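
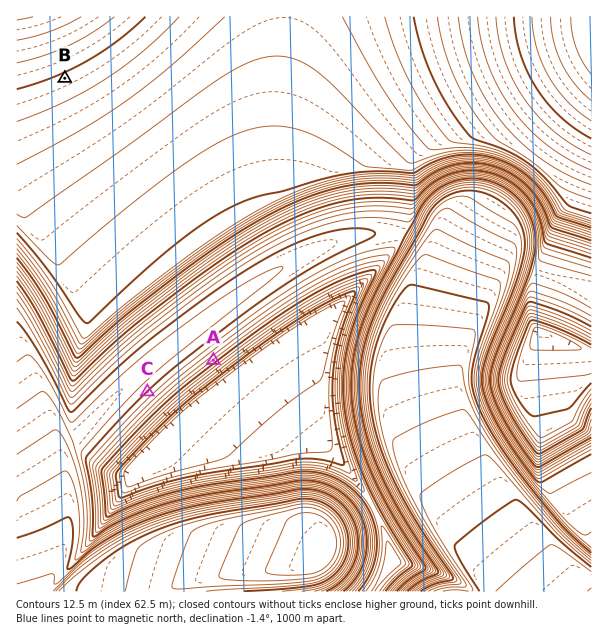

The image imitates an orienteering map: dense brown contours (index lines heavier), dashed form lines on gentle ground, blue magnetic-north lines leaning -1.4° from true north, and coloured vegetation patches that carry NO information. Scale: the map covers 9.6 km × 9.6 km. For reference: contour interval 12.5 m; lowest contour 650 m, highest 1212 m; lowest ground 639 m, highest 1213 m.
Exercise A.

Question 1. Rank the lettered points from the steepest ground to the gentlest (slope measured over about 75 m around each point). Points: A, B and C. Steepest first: A C B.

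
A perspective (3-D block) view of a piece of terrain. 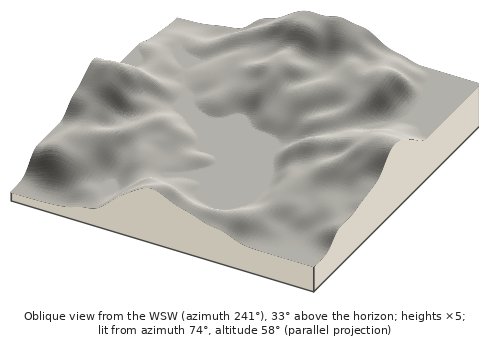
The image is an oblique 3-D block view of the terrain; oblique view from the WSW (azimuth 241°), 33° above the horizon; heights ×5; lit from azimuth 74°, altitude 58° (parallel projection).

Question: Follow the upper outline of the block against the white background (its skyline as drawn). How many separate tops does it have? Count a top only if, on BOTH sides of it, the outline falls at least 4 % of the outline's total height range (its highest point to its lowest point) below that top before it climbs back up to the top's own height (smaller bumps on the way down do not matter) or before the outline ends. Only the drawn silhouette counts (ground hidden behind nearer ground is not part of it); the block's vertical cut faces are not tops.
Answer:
2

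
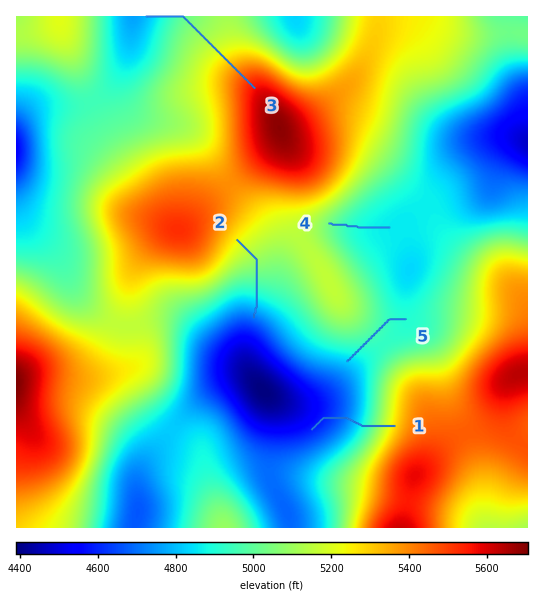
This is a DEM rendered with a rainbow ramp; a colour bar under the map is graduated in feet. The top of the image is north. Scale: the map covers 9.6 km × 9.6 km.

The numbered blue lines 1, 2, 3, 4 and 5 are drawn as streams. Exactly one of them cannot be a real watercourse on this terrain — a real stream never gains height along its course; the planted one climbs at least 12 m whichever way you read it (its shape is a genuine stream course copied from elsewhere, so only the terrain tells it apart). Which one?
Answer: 5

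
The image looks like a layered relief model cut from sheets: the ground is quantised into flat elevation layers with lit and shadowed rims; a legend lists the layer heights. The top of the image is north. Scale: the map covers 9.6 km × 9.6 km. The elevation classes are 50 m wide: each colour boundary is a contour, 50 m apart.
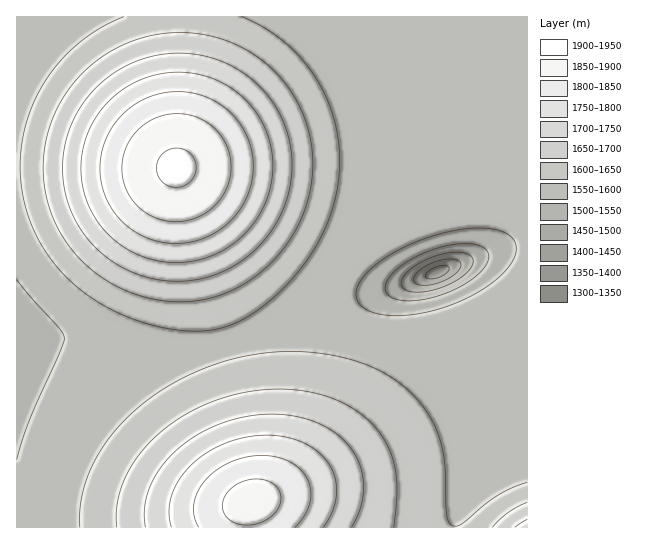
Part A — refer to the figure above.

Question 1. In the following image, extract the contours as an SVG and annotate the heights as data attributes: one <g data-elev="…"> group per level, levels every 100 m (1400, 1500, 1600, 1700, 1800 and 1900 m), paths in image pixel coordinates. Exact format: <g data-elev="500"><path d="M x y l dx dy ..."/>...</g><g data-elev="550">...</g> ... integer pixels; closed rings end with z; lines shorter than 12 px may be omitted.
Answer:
<g data-elev="1400"><path d="M419 285l-5-3 0-5 4-6 9-6 11-4 11-2 8 1 4 3 0 4-3 4-11 8-14 5z"/></g><g data-elev="1500"><path d="M405 301l-15-5-4-5-1-5 3-7 5-6 17-13 23-10 24-6 20 1 6 2 4 4 2 7-4 8-8 9-12 9-15 8-16 5-16 3z"/></g><g data-elev="1600"><path d="M527 482l-26 12-15 9-24 21-5 2-4 0-4-4-2-7-2-50-5-26-12-25-18-22-12-10-15-9-32-13-41-8-40 0-37 7-38 13-33 18-30 23-23 26-18 28-9 31-2 29"/><path d="M124 17l-26 12-23 17-20 21-16 24-11 26-6 28-2 28 4 28 9 26 12 24 17 22 21 19 26 16 28 12 29 8 29 3 23-2 21-8 23-14 23-20 20-24 15-25 12-27 6-26 2-27-3-25-7-26-11-24-15-21-18-19-21-15-23-11"/></g><g data-elev="1700"><path d="M351 527l10-20 3-20-3-20-9-17-14-15-19-11-22-7-26-3-25 3-25 7-24 11-20 15-16 17-11 20-5 20 0 20"/><path d="M527 519l-12 8"/><path d="M165 281l22 0 22-4 20-8 18-12 17-16 13-19 9-21 5-22 1-22-4-22-8-20-11-18-16-16-18-13-20-9-22-5-23-1-23 5-21 8-19 12-17 16-13 19-9 21-5 21 0 23 4 21 8 20 12 19 16 17 19 12 21 9z"/></g><g data-elev="1800"><path d="M295 527l10-12 5-12 1-12-3-12-7-9-11-8-13-5-15-2-16 2-15 5-13 7-12 10-8 12-4 12 0 12 5 12"/><path d="M171 243l15 0 15-4 13-6 12-8 11-11 8-12 5-15 3-14 0-15-3-15-6-13-8-12-11-10-12-8-14-5-14-3-16 0-15 3-15 7-12 8-10 11-8 12-6 14-3 15 0 15 4 14 5 14 9 12 11 10 13 9 15 5z"/></g><g data-elev="1900"><path d="M174 187l8 0 7-4 5-6 2-7-1-8-3-7-6-5-7-2-8 1-7 4-5 5-2 8 0 8 4 6 5 5z"/></g>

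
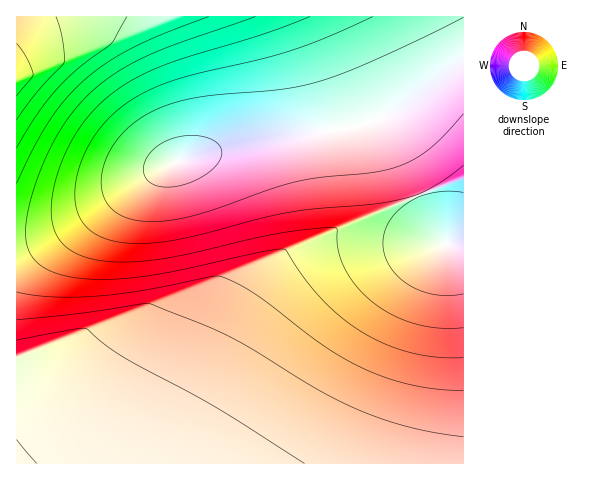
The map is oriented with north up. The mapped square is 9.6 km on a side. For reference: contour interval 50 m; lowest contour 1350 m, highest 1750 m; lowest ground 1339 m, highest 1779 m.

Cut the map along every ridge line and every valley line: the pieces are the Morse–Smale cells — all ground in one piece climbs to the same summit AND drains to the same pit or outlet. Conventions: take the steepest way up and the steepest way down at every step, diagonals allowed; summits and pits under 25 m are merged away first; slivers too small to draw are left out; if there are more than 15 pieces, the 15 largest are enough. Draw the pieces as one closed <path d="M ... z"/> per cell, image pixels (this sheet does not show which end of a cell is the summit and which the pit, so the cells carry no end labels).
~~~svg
<path d="M381 120l-34 8-95 15-65 15-35 16-55 36-34 18-25 10-21 2-1 223 134 1 33-44 16-28 39-78 28-43 15-15 28-15 107-45-22-55z"/><path d="M463 16l-446 0-1 223 22-1 25-10 34-18 55-36 35-16 65-15 101-16 23-7 5 0 8 12 28 65 44-18 3-1z"/><path d="M417 197l-108 44-28 15-15 15-28 43-45 89-22 35-20 26 313-1 0-219-17 1-5-4-12-16z"/><path d="M463 178l-46 18 13 29 7 11 10 9 17-2z"/>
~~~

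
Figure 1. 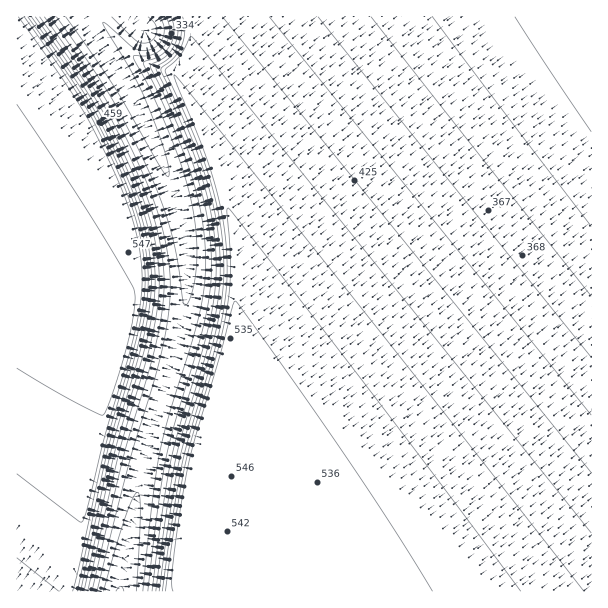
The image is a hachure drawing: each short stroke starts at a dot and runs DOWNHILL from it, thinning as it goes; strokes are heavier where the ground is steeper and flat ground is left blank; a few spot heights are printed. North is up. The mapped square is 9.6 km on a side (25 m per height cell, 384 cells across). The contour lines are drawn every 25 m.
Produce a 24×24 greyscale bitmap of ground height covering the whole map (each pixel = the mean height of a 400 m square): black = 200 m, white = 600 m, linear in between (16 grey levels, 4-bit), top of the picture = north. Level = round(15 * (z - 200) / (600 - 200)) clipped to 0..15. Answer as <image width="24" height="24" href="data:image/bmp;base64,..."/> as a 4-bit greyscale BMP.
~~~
<image width="24" height="24" href="data:image/bmp;base64,Qk2WAQAAAAAAAHYAAAAoAAAAGAAAABgAAAABAAQAAAAAACABAAATCwAAEwsAABAAAAAAAAAAAAAAABEREQAiIiIAMzMzAERERABVVVUAZmZmAHd3dwCIiIgAmZmZAKqqqgC7u7sAzMzMAN3d3QDu7u4A////ALu2R8zd3d3czMy7ury3Rr3d3d3czMu7qszIVr3d3d3MzLu6qszJVa3d3d3MzLuqqczaZZ3d3dzMy7uqmc3bdY3d3czMu7qpmN3chXzd3czLu6qZmN3dlmrd3MzLuqqZiN3dtlnd3My7uqmYh93dx1fNzMu7qpmId93d2Fa8zLu6qZiHd93d2laszLuqmZiHdu3d2mWcy7qqmYh3Zu7d2lWcu7qpmId2Ze3d2VWbu6qZiHdmZe3d2FWbuqmYh3dmVe3dxkarqpmYh3ZlVd3dpUe6qpmId2ZVVN3cdFm6qZiHdmVVRN3aVGqqmYh3ZmVURN3HRIqpmId2ZlVURNyVNZqZiId2ZVVERMpjRHqZiHdmVVREQ7dDM2mYh3ZlVUREMw=="/>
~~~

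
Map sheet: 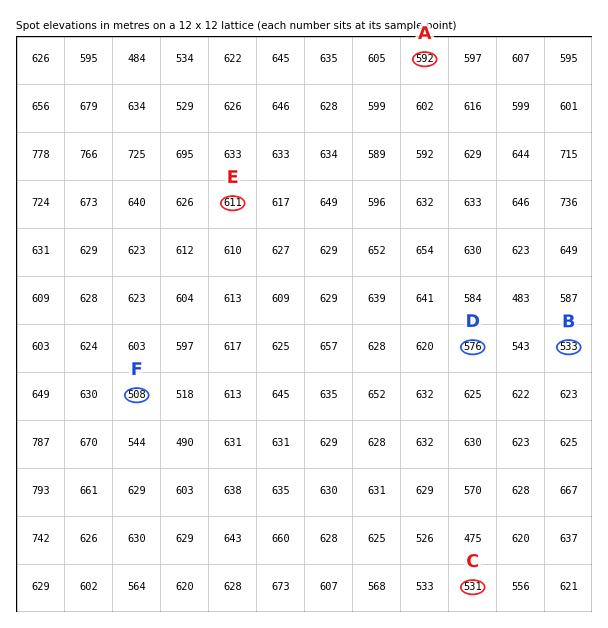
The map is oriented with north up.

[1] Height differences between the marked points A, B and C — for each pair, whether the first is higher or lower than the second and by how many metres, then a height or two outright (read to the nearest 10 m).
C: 60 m lower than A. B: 60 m lower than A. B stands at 530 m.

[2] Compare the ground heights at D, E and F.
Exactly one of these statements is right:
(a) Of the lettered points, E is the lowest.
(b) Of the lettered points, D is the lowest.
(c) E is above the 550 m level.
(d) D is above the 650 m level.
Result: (c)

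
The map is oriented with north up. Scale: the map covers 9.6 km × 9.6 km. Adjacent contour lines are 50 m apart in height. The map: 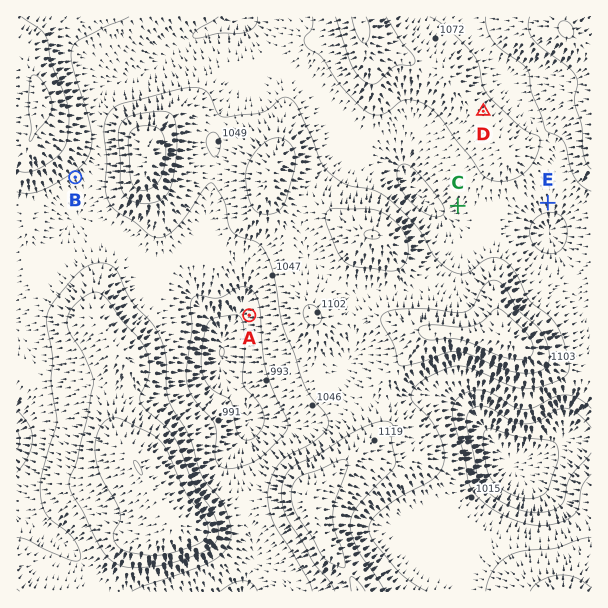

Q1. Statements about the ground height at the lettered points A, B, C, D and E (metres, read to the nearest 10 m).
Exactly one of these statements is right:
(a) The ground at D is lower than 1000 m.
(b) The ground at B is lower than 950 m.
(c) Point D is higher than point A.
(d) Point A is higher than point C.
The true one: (c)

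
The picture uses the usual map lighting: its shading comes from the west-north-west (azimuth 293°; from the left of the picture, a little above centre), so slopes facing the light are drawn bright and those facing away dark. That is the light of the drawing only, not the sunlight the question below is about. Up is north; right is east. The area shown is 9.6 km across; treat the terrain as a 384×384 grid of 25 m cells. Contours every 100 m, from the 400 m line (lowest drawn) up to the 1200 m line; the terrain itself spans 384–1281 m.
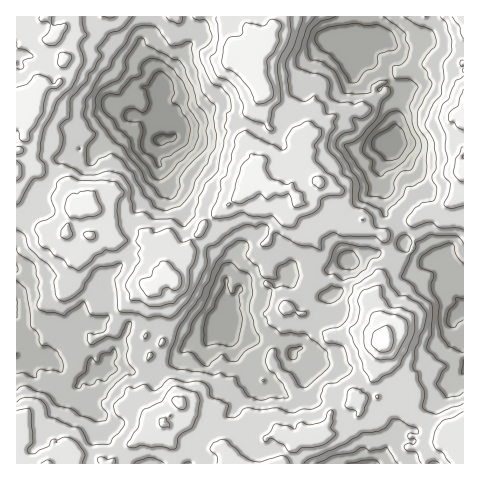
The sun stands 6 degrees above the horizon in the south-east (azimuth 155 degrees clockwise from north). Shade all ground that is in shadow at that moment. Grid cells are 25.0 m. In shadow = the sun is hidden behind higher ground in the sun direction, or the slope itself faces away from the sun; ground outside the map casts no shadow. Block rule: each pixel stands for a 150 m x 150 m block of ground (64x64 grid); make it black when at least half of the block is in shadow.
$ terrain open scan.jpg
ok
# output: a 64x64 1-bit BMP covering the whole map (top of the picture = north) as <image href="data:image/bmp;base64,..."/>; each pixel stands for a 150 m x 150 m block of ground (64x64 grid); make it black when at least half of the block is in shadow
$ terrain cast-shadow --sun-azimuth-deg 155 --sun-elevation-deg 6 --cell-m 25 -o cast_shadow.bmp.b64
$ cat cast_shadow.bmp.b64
<image width="64" height="64" href="data:image/bmp;base64,Qk0+AgAAAAAAAD4AAAAoAAAAQAAAAEAAAAABAAEAAAAAAAACAAATCwAAEwsAAAIAAAAAAAAA////AAAAAAB6AAAL/AAAAH4+AAf8AAAAf34AT/wAAAI//4B/4CADdz//wD/7GAP5v//AH3vxAHy///gf//gAv9///B//+AC////8Af/+AH////8f//+AP////8///5M/////////wf/////////Bf////////8B8/n//////wHz+f/////8AfP+//////gA//4/////wcDfjH/v/+8L4B8B/+H/gH/wHwB/gP+A//wfAxAA/6B//gOAGAB/8///g8AYAD/+///D8BgAP/9//8H4HgAf/n//AbwfwB//P/8LuB/wAn5//80AH/AAB3/xiAMP+AQAP/gAAAf8AwA//AcAB+YDgD/OBIAH7gDAfwAA64f/AEF4YAD5h/+AASBwAfgH/8AAE/cB+Af/4BgD/0H/A//4AAf/8P+D//wAA//4/9f//AYD//h////+fI3/8D////8+///wP////x/v//x/////j////D//////n//6P/////wf//w/////+AH//D/////OAP/wH////48Af+AD///+D+A/8gH///4PuD/+AH///A//n/8Af//8D7/f/4Af//gPn7//wAP/4A/f3//wA//AB////8AB/4EH///78AD/MQf///ucAP/wA////wwAR/gB///8AAAD/8D///xgABH/4P//+mCAAf/AIP/3CAAB//AAf+A=="/>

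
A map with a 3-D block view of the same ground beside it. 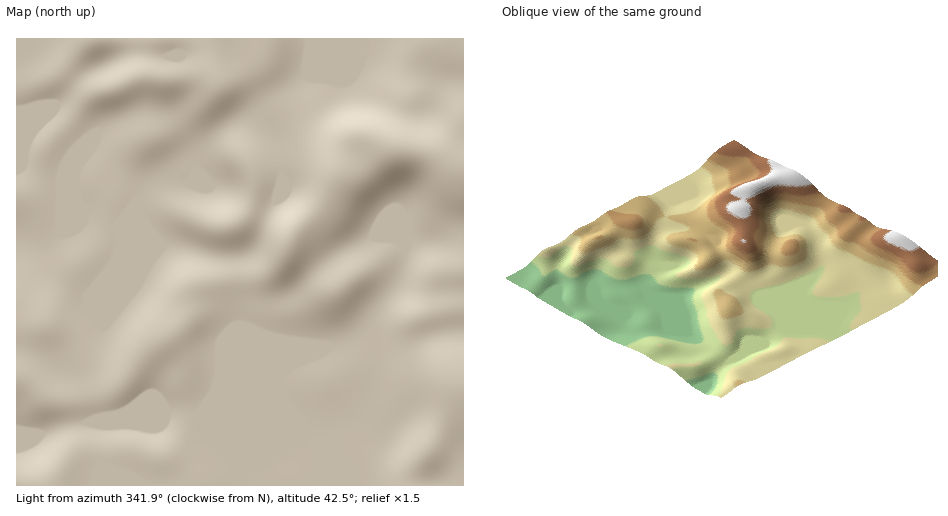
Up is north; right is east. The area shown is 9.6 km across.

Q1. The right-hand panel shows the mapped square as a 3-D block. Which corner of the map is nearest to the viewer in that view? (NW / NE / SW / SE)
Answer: SW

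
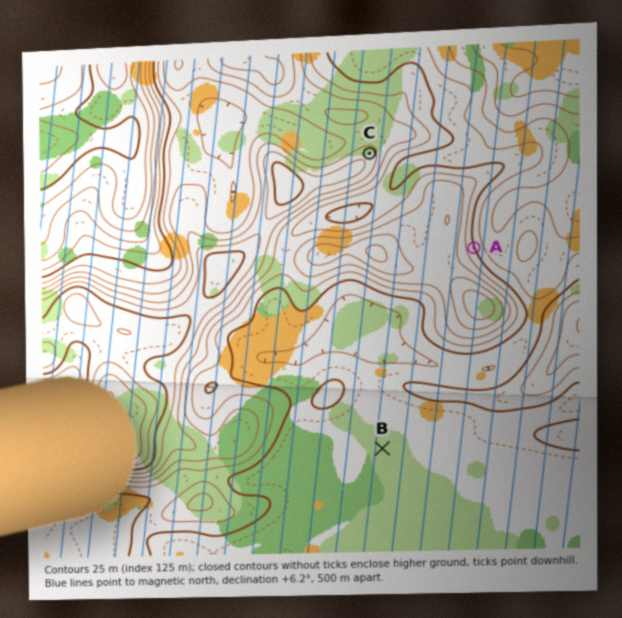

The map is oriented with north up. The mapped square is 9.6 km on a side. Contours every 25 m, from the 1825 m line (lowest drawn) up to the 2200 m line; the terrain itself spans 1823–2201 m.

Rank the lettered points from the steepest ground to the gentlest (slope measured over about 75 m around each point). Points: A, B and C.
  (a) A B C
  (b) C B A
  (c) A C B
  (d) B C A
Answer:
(c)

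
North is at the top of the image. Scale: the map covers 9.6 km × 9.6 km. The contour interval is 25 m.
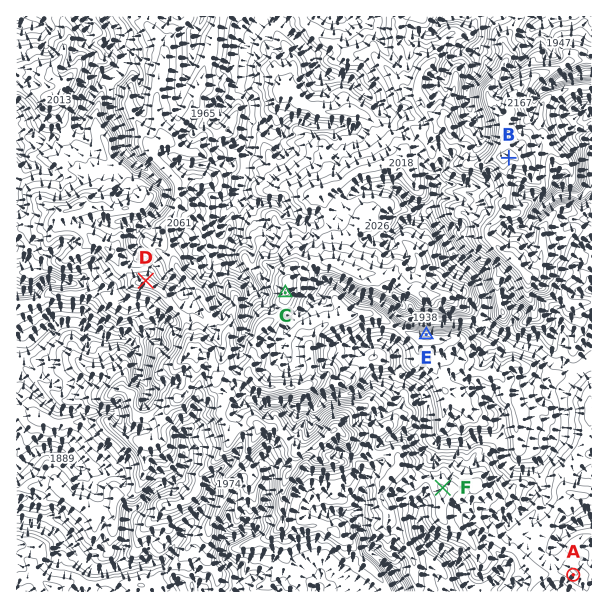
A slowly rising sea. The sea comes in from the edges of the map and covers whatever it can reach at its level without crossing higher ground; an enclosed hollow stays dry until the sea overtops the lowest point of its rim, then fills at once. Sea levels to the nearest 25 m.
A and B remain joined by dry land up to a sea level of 1900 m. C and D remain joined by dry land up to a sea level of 2125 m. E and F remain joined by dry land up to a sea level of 2000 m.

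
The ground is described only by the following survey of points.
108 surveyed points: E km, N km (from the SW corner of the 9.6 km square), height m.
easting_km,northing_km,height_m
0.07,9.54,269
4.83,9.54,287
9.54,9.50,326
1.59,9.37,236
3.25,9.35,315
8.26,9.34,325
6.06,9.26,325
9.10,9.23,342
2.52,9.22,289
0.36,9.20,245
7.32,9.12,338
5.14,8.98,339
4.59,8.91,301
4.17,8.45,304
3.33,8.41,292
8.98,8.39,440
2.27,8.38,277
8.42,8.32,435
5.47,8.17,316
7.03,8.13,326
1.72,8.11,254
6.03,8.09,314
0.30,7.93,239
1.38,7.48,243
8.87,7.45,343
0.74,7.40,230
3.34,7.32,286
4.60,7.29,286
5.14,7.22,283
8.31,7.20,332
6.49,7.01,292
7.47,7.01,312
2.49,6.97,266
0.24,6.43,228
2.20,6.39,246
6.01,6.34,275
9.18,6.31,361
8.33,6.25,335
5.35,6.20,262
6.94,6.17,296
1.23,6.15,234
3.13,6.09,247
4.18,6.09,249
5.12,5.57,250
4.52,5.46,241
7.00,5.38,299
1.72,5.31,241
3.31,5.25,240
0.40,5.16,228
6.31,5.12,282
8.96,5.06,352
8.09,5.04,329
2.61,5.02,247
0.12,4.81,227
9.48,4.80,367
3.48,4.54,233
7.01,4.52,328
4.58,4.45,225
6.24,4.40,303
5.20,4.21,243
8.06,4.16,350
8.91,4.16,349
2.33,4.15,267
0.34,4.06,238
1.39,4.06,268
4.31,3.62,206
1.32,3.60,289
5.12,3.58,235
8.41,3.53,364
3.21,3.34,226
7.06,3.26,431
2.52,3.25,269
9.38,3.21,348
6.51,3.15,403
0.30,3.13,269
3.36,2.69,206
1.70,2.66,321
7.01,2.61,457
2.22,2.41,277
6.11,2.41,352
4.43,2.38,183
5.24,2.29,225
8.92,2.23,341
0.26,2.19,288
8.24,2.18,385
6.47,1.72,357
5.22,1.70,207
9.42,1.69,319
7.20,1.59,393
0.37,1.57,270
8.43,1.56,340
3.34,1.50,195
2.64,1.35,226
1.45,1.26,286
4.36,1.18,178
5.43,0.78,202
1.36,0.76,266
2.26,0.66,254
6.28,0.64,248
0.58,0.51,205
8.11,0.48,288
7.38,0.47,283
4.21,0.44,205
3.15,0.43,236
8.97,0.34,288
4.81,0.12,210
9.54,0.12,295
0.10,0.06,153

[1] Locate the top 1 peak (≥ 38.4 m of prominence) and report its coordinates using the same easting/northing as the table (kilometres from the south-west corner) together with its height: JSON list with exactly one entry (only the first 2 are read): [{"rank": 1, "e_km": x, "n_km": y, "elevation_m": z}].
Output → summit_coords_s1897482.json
[{"rank": 1, "e_km": 7.19, "n_km": 2.59, "elevation_m": 460}]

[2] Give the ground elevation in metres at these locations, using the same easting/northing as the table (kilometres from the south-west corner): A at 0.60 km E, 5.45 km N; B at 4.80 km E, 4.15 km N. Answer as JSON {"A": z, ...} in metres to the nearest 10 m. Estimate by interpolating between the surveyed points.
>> {"A": 230, "B": 230}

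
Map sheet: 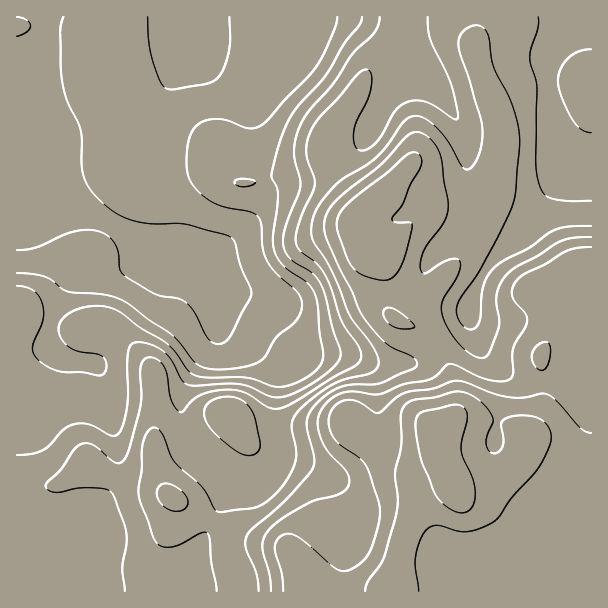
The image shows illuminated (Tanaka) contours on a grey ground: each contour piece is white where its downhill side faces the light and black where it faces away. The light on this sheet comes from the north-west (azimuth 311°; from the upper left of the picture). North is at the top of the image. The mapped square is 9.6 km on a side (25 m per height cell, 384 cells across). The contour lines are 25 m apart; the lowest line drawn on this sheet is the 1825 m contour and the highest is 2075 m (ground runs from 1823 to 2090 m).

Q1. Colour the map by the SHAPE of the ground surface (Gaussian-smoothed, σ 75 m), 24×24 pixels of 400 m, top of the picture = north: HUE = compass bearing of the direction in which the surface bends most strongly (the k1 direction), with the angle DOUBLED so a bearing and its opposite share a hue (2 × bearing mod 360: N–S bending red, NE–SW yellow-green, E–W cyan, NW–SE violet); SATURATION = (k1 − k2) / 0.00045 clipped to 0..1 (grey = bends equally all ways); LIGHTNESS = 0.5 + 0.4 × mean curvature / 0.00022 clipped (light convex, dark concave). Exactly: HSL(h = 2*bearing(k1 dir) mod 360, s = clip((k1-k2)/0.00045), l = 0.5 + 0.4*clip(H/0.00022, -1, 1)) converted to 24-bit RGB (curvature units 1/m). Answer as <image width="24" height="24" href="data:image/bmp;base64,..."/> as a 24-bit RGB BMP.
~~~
<image width="24" height="24" href="data:image/bmp;base64,Qk32BgAAAAAAADYAAAAoAAAAGAAAABgAAAABABgAAAAAAMAGAAATCwAAEwsAAAAAAAAAAAAAf3+AgIB/f4B/e3qAX1WEra93dYB2WUh7tbBXQzJ5VoI1y+eKiK2cNFGzU2zL58m6q4JxY1KJcG2AgH9/gIB+f4B/f3+Af4B/f3+AgIB/gIB/e3yATlOEvnJhmZtKLlVrl7mBUyahfa/TwOy8cYadSVFrL0JT6J5sxJ9bU0Vjg31NdXNPiZ9YaoR/gIB/f4B/f3+AgIB/f4B/fnyAUUBurW5gw6OBO5WLQLu3P4LWi8Ph3rGjlUh8kGR7KktjxaJi6pF+YzFitpdHRqZ7c7WAUVd/kI1bboJ0gHl3hYBteIBue2R3XTqEtHt9vdqzktDYGq2/TYmPN2hw5XB1qG6VmXGqdz+RRolD3YhwnT3Bwt7BYI69jJdiPEJpt5qCT4FvfHS7qnq8qV1+VqCBKFKfkdCUseK2qXOyaiVUWE8dE0QXcZk5znZiZTQ7i0RNbaCcrJd8bpany9+9WDquyXmtQ3aTcbCbiWSzZl2FiFKc0KnMmsnbNgeU4+6MbMVCXB06eBk4pMV5OLe1JVpaqi8XoWYxRNl8RXSmu2Vqkb5plsxbQDhkpVyAvH6ISZmFY32mYnFQR35pic1+rESCJw5U+fnSrD+Rawxmvsl0geGVODyrRRqRt2DF4+7WVc6uLCBfvaF7zs6qvLFzM0hnXHqWv7ikf662RmSPcZV9U519eZ9JcDJJJSRc+PyBTSenJyj/2eLy1eb2Cjr/MDL/u7L/79zqiH/uDgD91/D0w7Ht8NvvRl7vZp/fwoq8q2ZzcD1ikqOja2+NhHJxYkuAPy5x9fmsHPmjAOrtjejU9m2TVxNNDDotGZxv8+O2+ButG1CnidRDkyUs5eWYkzSwbhg+rV0Wl2k/gHR+m5tfeVhhhHBUXDpZMoih1/jTrOXeCyQoKisIZjAHqTohKkshFioJTlQAOhgAgHIALy8EXKwDfOQYRxIzhitp2NCmWp+Ze32Af6ZOXkqHtmGRX5KsR/+ydPR2uQ83ZB9Ra2ZVT3JprIODkFOtWTWDojstfVAxvdyBbs3Knfe1KEiLaCR7V6ijyquNvm6KbnmDmsagH369i6vh2ePymdzUaycyhCg3hlt4eHqAXYR+W4pigkV6YR9xx1V/r+HMvOjSgrW+3tJUIRErQCRpqoM7dKEqrbRchXOG3MHgTz2pM38mhpYhizMaeDNBgm5ogXh7f3+Ae2t8ajE3RikZHhopvNRflehUnc8wO35d72VuHYSBCEJ/1bXn1c/pb3aufX9uj1ozskFuqmp1hItXeFdZgHp6gH9/gH9/fn2AeUGGpxGSwHF/IlaEpuGVttKku9CaJohqNZzH8J3KAVxXEsuK0o7V7ozoup/dcXpOZH9SnY9rnmmAgW2FgH99gIB8gHt2fG1lOjFsPinT4dDqaUzgo+Wcc9KMy5i10VmKElUtvEYy0ndgBUIeGU8cbMFhlsPRf4B/e4B6fIJsg25ohWZkiXpgfXhcfU1Ghlo4LVozE4VkaZWuj37R8Nvk0ZVqSnE4wG6FvZHMGll93pyMS5uZHH5hQZ8ncXwkf3+Af3+AgXeAhWl3iHWBioabi2KjjlOsp5rGjqnQJbK5JWFRVa0uR8hx/M7u25HHT5Rjub5+Hh6Fzn9xwMaGNGmIdnhTfn9Qf3+Af3+AdWyEj3OThZiHbZWVc1mXeH6ljr6qfn6ug0StWS50ruFLAKgmHZOO/7PW15amdL95FCN81lR45N6IJjFreneAf4B/f3+Af3+AbG6AdHuKnqGPbHKPWViKiJ+NiaqBX3GFXDqWWDrF7+3cfMRhBi0nn5Aw9+DUs6/NIAhgxTBT+PLQGyJxeXmAgXx3f3+AgH2AdXJ+b4R4jaB4anGGWXWViqqeopSWX2GLN0OFSnOw3MGz54iFJlxgCmxU5/atwDZYOAY6es5J7vGqPSF7em2Bl21rf3+AfXiBgXSCe4t3h5l1bn94V4VwapNajXRbgWdcPHVzOJONpnWY9JquznWTFnpjkcQRdRUzgTCCp+iZw7t2XjeEb1+EkJqKf3+Ad3OBhnSGjpR8gpN4cXKCfntxd4BnbXtglINuWX5lLG1OOmJUw3pu77WvT02Jf4F2Yi1qc7FopN+Ci2xda1CCaG6NhpSEe4F6cG6Ah3SHnZ1/g5R5ZmaAf36Af3+AbHJ/lop5eoR+V3x2K2JiVKdd3peTuWKQfWGCbT2VkcyVt7J7hm9mWGtzaYOFhIt+gIWRZmaOg3ONo6KGjpWBYWKBf3+Af3+AbWyBmJh6eYeGdHiAQmFwQ4M0emMv3JBgWEiLcqKombB0oolwnIKFZHiWYHWGhYV2"/>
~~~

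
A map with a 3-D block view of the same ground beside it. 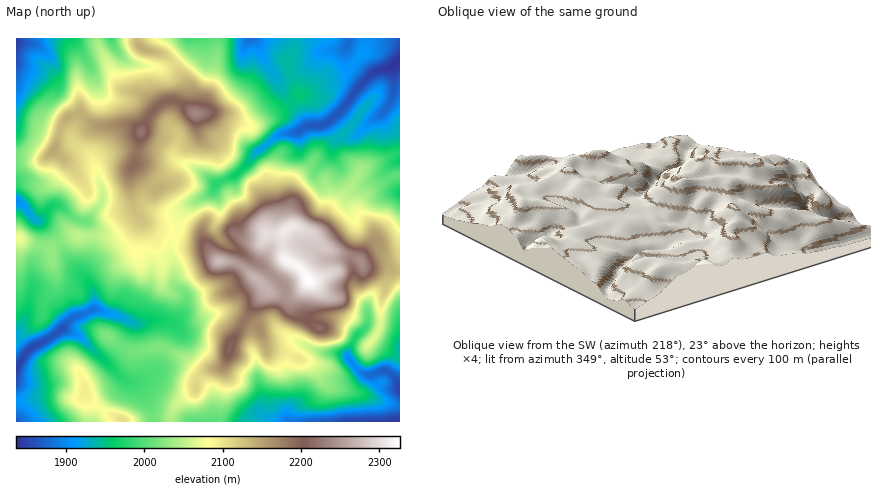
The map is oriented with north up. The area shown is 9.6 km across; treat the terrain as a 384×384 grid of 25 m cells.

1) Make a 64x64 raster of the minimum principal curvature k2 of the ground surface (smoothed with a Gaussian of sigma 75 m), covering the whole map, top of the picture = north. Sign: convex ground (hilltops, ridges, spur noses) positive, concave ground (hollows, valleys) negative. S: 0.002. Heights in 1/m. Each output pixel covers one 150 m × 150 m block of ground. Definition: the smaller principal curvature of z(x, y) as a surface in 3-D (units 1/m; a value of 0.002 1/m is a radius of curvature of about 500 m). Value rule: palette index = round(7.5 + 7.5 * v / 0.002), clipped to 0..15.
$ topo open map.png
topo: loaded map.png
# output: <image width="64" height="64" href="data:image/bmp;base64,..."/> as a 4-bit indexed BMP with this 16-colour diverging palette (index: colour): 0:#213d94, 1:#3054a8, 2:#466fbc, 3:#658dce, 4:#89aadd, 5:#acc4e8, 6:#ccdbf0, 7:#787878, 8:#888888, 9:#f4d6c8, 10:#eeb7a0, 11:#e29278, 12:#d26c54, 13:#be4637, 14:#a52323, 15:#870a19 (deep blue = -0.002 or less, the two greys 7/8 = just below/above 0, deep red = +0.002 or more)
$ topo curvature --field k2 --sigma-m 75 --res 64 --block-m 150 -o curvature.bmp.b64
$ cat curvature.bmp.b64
<image width="64" height="64" href="data:image/bmp;base64,Qk12CAAAAAAAAHYAAAAoAAAAQAAAAEAAAAABAAQAAAAAAAAIAAATCwAAEwsAABAAAAAAAAAAlD0hAKhUMAC8b0YAzo1lAN2qiQDoxKwA8NvMAHh4eACIiIgAyNb0AKC37gB4kuIAVGzSADdGvgAjI6UAGQqHAGZ3dmVWZ3Z4iah2Vnh2Znd3dmZndmZVVDIREiIiMzM0d3d2Zmd4dneIh2VmeHZmZnd3ZWZnd2Z3d3d2ZmZmd2d3d3ZoiIh2ZnZVVmZ4dmdmZ3d2Vmd3Znd3iId3eHeIeHd3ZWmYiIdmVVZnd2d2aIZXd3ZlV3ZmZnd4iHd3d4eIZ3dleZiIh2Znd3d3Z3Z5l1Z3d3VWZmZmZ3iIh3iHd2VWd3ZndniIZnd3d3dmZ4mWRneJhUZmd3ZniIiId4ZVVFZndmVWeIdnZmZ3d3ZoiHVGeImFNniIdmZ3d3dmZXlzZ3d3dnd4h3ZVZ3d3dmeIZWiHd2Q2iId3d3d3d2MjZzNHh2eHeIiHZEZ3d3d2Znh3eIdlZDd4h3h3d4h2AAABJRWId4h4mIYzV4d3d3dmZ3h2d3dzOHd2iYd4mGADdkNXEWh3iYiIYhV4iId3d3dmd1V5mHJJh2aJiHd1EBipZVdQFXeJmYYQR3eIh3d3d3Z2RomYUWmXZ3h0IAAAW6l2Z3QAJYmpcQSHd3d3iId3ZmVXiHYyZ4dnZSASI0ArqXZmdlEANnUgSJh3d3eIh3ZmVnaJhkR3d2ZCFGiJgAaYhmVnd0ABMSR5mYdmZ3d3ZmZXh3iHVYh1QyNYqpqUAFeHVWZ4lhA2d4mZh2VVZ2ZmZlWJd3dmiGMzVniqmGQwBnhUZXiZYhRniYdkI0RWZmZndFd3d3ZmQkd3Z4h2VoQEeFR1aIhmMAJGMQE2d2Zmdmd2NFZ3ZlQzeXdlMiNGdgRnVIVnh2d0MAEBRnd4d3d2VnZTNFZmVUR5dmVERFVUBHdUhld3eHaHM2h3iHdmZ3ZWd3dlRXd3ZWh2ZniJqGMEh1N3V4d4d5lDiYd3Zmd3h1V4iIhlaJmHZmd3iInJQyOIYodXd3h3mESId2ZmeIeGRVZ4iHZniYdlZ4eHd4UVUmhzh2Z3d3eGRnd3Zndoh2VWZURnZnd4h1VomIdkQydzR3R3Znd3d3VXh3dnh2d3VWeHVEVmiIhlVWiZh2ZkOIZGd3dmeId3ZmeIh3eIZ4dWZ3d2VFaIhkRWZ4h3eZQ5qGV4h1aIiHZmd3iHeIhnh1Zmd5mFVndURod3d3eKk0moZXiHVniHZnd3d3iIiGeHVWZ4q5dnY0VomIh2ZmZTaZdmd3dmeIdWd3d3d4iHd3ZWZ4eJl2QjZmiYd2ZmZmV5lld2d2Z4hmeHd3d3d3d3dmZnh2ZkEleGVnZmZniIdmh1Z3aYZnh2aId3d4d3d3h2ZleIdiFHeJhmZnd3d4h1VmV4dallZ2Z4h3d3d3d3d3dlWIhzFodniHd3d3d3d3VFZ4h2qWVWZ4iHd3d3eIh3d2VXhlJahmiJd4d3eIiHdUV4mHaHU0V4iHZVZ3eIiId3ZVeXUWqFaZh2iIh4mIdlRXiIhnUSRoh1M0Z4iIiIh3d2VolxSIVpmHZ5mHZ3dlVWeIiGcwVEd1NVRYiIiId2Z3dVeYM3h1eIh2Z2VFVVVWZ3eIZQN2NENohTaHd3dmZmZlRXhDeIVniHd2ZlRmZWh2ZndhJndTRXiIQ2d3d2d3ZVQzVkRnZWZ3d4iYZGdmaHZVZ2RniGZWd4ljZ3d3eId3dkMkRmVEZmZnmphjZ3dmd2ZVVXiId2Z3iWNnd3dniIiIh1M4hDeHd2d4h0Nnd3Znd2VWeHd3d4d4U2eId2Z4iIiIdCRzSqh3ZmZlNXdnd2Z3dnZmVWd3iIdEeIh3dmd4mYYyIAE5hnd3d2VGh2Z3dmZ3h2VWZnd4dkV3iIh3ZneIUiV1IARnmHeIdVaIZneIdVeXZoh2d3h2VneJmIh3ZlMkZ5mEAFmYd3dmZWdWeJiHVWZmiYZ4d3ZmZniIiHdlRFd3iZlABodlVVaHVleIiId2VmV4iHh3ZndmZnd3dlV3eIeImnMAVmZkR5l0aIiIh3eGdleId2Zmd3ZmZmZ3Znd4iIiIVCAFmZVHiHVWd3dmZ5VnVXd2Zmd3d3d3dmd2ZniHeIZEYwBZhUeIdmVFZmZndGdkZ3ZneHd3d4mXVnZWd3Z3dkaZQAAjR4hmdlRXd3dzZ3RndmeIh3d2iqhWdlZmVWd2V6qFIREjRVZ4dkaHd3N4dVh3ZniHd3d5d2VlVnd2ZndnmYZndjIRFHd3ZFdng3iFWJl3d3d3h3dmZVVYmYiGd3Z4d3d3ZmUxNnd2RGeDaYZGmXh2Znd3dnh2VWipiYd4h3d3d3ZniYQTZ4dkNoRoiFR3eIZmdmZmeHdlZ5iJh3iHd3d3Z3eIiFE3iIY0dWeIdFVohmZlVVZniIdnd3d2Z3d3d3ZniHiIhBWIiGNlZmd1RXd1ZVZ3d2Z4iHZniIdnd3d3ZniId4iHMWiIc1V2Z3c1d3VVeIiIdmZ2Z3Z4h3d3d3dmeIh3d3diJoiEVXd2d0Z3ZVV3iIiHdlVnhmd3dmd3dmd3d3d3h3UjeIVVd3Z3RodlRnd3iIh2ZneHVmdmZnd2Z3d3d4iHd1NGZWV3d3ZGd2RXd3d2ZVVnd3ZWZmVWd2V3d3d3iId3dTNGZXeHdVZ3VGd3ZTIjRWd3ZVZ3ZVd3VoiHd3eIh3d3ZUVVeIdUZ3dFd4YyNWZ3Z3ZWZ3d1R3ZniIh3d3h2Z3eIdlaIdUZ3dkd3cxSJiIiHZWd3iHVGhmiIiId2ZmZniIiHZmZVd3d1aIdROKmHeHdlZ3eIdkV2eHeIh3d2ZVeIiId2Zmd3d3V5lzJpqGVEVWV3d4iHVGZ3d4iHd4iGV4iId3"/>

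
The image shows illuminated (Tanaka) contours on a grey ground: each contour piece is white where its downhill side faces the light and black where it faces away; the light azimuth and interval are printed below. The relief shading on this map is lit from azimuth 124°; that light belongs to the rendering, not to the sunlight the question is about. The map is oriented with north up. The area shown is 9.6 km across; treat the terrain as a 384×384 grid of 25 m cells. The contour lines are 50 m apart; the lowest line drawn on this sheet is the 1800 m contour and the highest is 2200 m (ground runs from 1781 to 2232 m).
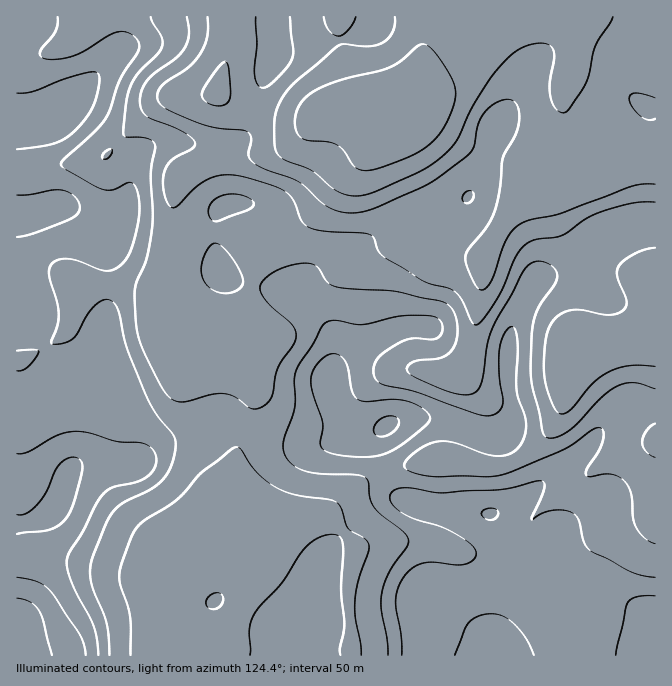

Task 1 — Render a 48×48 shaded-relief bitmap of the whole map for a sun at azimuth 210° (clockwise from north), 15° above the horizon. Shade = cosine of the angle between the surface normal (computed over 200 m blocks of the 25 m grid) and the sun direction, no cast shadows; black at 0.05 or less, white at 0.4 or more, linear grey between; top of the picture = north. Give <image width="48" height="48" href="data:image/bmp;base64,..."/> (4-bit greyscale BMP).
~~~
<image width="48" height="48" href="data:image/bmp;base64,Qk32BAAAAAAAAHYAAAAoAAAAMAAAADAAAAABAAQAAAAAAIAEAAATCwAAEwsAABAAAAAAAAAAAAAAABEREQAiIiIAMzMzAERERABVVVUAZmZmAHd3dwCIiIgAmZmZAKqqqgC7u7sAzMzMAN3d3QDu7u4A////AIh2QiV5mZmZmaqqqZm97KmZmHZ4h4mqmYdlQiV5mZmZmaqqmZq+7KmZmGZ4d4mqmWZUMiV5mZmZmZqpiJrO7JmYh2Z3d5qqmUQzISWJmZmZmZmIiJrO25iIdmd3eJqqhzMzMjaJmZmZmZiIiJq8upiHd3d4maqYZDNERFeJmZmZmZmYiJmqmId3iHeJqph1MmZmZniZmZmZmZmZiJmph2ZniHebuXZUM5mYiIiZmZmZmZmZiJmZh2Z5qpirp2VVVau6mIiZmZmZmZmZiJmru6q8zKmahlZmZqu6mImZmZmZmZmZmZrO/+3e3KmYZWeHZomqmJqqqZmZmZmZmazv/9y7qYiXVWiHZoiZiJvdupmZmZmqq73v2nd2VEaIZWiHZoiZiKzuypmZmavN3d3acyIyESRndmdlVomZiKzcqZmZmrzv//7ZYyMzNFVWd4dUVoiHd4mHd4qpms3u7u/sqHeJqqhUV4hlZ3d2VVZVVoqpqrzMzM3u3Lze7cp0RYh3eHd1RFZlRXmZmqqqqqvMy83tuZhkNGd4mYh3ZniGRGeImZmquqmIeJmGVXZTRWd4mYmZiJmFNFZ3eImsy5dUIiIRNoYyRnZ4mImqmZl0NFZmZ4rNyoZBAAABWacyV3dmZomZmZljNWZmZ5vMuXVDERJFm7czaIZUNJiHeJhSNXd3eJqql2Vnd4mZvLdEeIdUM6mHeJcyR4iIiJmYdlaKvN26vLZFeJh2ZrqYiZYzWImZmZqqhlaKvNyXm6ZGiaqqmbqYmYU0eJmqq7zcl1Z3iqhUeYZXm8zLupiImXVFeavMzN7sllVWZlMSV4d4rMy6qnd4iHVWirzdzM3JdVVlQxACV4iJvMuZmWZ4mYdoms3bqqqHZmZlQhETWJmZqqmIiXeJqqmYmry5iIhmZ3ZlMiNFeamHeIiImZmavMuYiaqYd3dmZ3dlRFZ3iqllZ4mambu8zMqHeKqYd4dmZmZmZ4mZmqhUV5q7qtzMy6h2aJqYiZh2VVVniau7qpdUVomqq7u7uYd2V5qpmql2QzNWiavLqYdUVVVniWeJh2ZlRomZmYdkMiI1Z5q7qHdmZUM0VURVREZkNXd3ZUMiIiM0RWiZh3d3dlQzM1VDIkZkRndUIQAAEjRERFZ3ZniJh3ZlVKmGRGdlaKl1MhABNGZmVEVmZniZiIiIh93LmJh2erqHZUMjVneHdmZniJmZiJmqqu7tu6l1Z3ZmZ2VFZ3iIiHd4q6mIiJq7u7zLu6ljIhEjVmVneIiJmZiauph3iKq7u3iJmZdSEBI0Z4d4iIiZmZmqmGZ3iau7ulVniHZURFZnmqmZqZmZmZmqllZniZq6mVVVZ3d3iZmZvLqru7qqmZq7p2Z3iJqph2ZUVniavMqavLu7zMzLqqvMqYd4iJqYd4dlVXiazLqau7qZq8zcuqvLqYh4iZqYd5mHZmd4iZmJq7l3iavMqqvLqYh3iJmYiKqYdmZVVnd4rLhmeJqqmau6mYh3iJmIiKmYd2ZERWZnrLhmeJmpiJqqmYh3iImIiA=="/>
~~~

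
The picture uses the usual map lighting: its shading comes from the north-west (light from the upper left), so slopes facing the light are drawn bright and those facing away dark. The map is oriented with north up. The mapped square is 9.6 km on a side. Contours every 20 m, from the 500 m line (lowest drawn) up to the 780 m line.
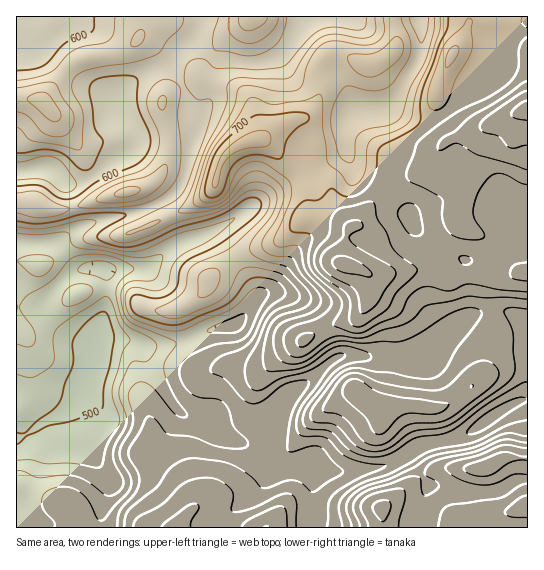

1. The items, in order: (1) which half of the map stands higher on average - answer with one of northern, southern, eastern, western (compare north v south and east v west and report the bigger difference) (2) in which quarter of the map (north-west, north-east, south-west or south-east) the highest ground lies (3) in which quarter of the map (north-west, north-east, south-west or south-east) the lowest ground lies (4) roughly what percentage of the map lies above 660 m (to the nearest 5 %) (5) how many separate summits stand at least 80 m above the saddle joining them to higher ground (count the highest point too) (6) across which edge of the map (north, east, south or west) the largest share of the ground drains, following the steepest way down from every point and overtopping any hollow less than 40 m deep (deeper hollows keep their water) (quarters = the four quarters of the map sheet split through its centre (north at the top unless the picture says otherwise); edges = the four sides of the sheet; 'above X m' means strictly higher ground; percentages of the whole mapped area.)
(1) On average the eastern half of the map is the higher ground.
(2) The highest ground is in the north-east quarter.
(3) Look to the south-west quarter for the lowest ground.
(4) About 40 % of the map lies above 660 m.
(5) There are 2 summits with 80 m or more of prominence.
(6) Drainage is mainly to the west: more ground falls towards that edge than towards any other.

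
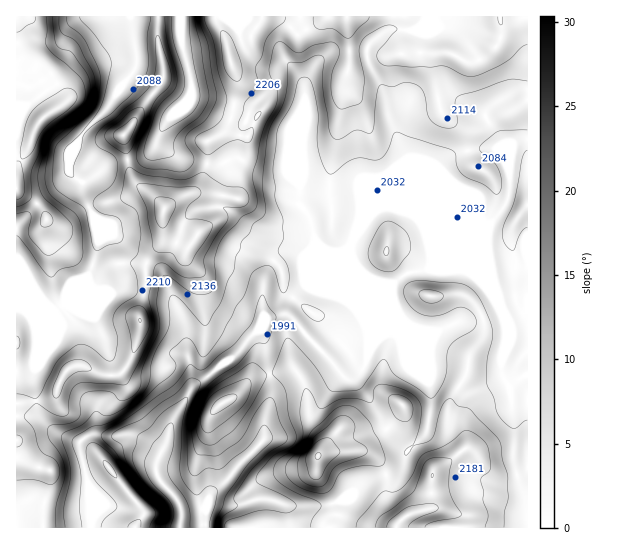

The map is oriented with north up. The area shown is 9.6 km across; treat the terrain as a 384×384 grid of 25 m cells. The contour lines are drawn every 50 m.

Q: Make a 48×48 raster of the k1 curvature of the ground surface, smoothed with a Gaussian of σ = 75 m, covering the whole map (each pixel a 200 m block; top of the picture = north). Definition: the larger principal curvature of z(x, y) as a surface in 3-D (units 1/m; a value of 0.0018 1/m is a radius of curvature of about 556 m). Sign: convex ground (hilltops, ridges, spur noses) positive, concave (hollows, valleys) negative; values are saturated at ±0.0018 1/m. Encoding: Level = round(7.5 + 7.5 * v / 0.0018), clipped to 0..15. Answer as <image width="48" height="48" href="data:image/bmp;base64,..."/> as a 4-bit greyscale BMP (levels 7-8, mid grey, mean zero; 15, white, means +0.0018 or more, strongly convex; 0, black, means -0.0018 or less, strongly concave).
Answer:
<image width="48" height="48" href="data:image/bmp;base64,Qk32BAAAAAAAAHYAAAAoAAAAMAAAADAAAAABAAQAAAAAAIAEAAATCwAAEwsAABAAAAAAAAAAAAAAABEREQAiIiIAMzMzAERERABVVVUAZmZmAHd3dwCIiIgAmZmZAKqqqgC7u7sAzMzMAN3d3QDu7u4A////AIiriIiardl4u7/tuqmZmImqzcl3iZmIiHird3h3fP/YqYuYmYeImZiJmu7dy6qXd4ech3d3v9unuXnJiHeImXd5h5qql3mIh4eNmHh6/XeIyHm+mIiZy4d4mHq6h3iIh4eeuIif92ea2Hl767vN6Wd3mHnbh3iIiJrOuYn/h2ia2Yl4vcys6Fd4qHjdl3mpiZqsqIz7hniJ2pl4is3v/My8qHnMy4uXeaqKlp+qqHd4zLiIiIZ9+7vKh3mJi7qYibmIhpt2mXh4vriZhmVr3ZiImIloibmZiaqZqpmneJh4v7iZd4irjNqYmap4maiHeJia3bvsiId4r/qZd4m7iduYicqJqZh3eKmryIeuyId4jP7Kh4iribuonOypuJiHeJmutmZp7JiJis79mHiriJiZzrp3uYiIiIeN6ImrzLqoaqrOuYm7h3Z6uYh3m5h4eJd6/M7d2YrKm5idyqq5h3iJt3d3eqh4iJd5zcp4/HiqrYdruJuoh4mIqHd3ibl3iLiIiqh3z4Z3faiJp4yYeJiImIeIiap3ibiHiZh3n6iIjKmYl5yHiYiIiIeIiJqYeLiHiIiHj9qYi5iIh5uImYiIiIiHh3mYeJiHiIeav9mYi5eIh5mKmIiIeIiIh3qYeIiIiHiKz8d4i5h4h5eqmIiHiImZh4qIiIiIh3h4jMZ3qqiJiKqoiIh3iJvdy7mHiIiKh3h3etdoqriJd6p3eIh4eKzLupiIl3ibd4iIeth6rKiJd7qHd3iIiIiHiIiImHiqiZmqmsicy4iJmbmHeHiJqoh3eIiIiGjKq6mambqryXeJmYh3iIiKyoiId3iIiHq4m4eHeKupy4Z4iHiIiIiJypiId3iIl6ypq4d3Z52orrd4iIiIiYiIupiHeHiJp2ncy4d2d56oq+2XeIiIiYiIqYiHd4d4uIntqpiHd564iIupu5iHiYiIiIiHd3iIm93peJvLmL3LiHnNyXd4iYiIiIh3eHeIe/uWd3iaq+ut3Lqsl3iIiId3d3d4iHeZi/h2aHdozrmYu4eLl4h3iYd4iHd4iIi5iuqHeJhn+3iFi4eLp3d3iYd4iHd3iby4eb2XeKlo+FeGe5eKyHd4iYd5iHd3eaqIiZ+lV4ua+GaZnJd6yIiIipiKmHd3eJh3eY/GeIz/+Xis7cqb13eIi5iKiIiIiZh3eI35iIrO/oeJq7qI6Wd4i6eah4iJqpmYiIn/2Yl376Z3aLuYzYiHe7eZeIiZqHeJmHic/8p4r/d3ZquonrmHe7ioeIiKmHd4mYiIruqHev2Zdou5ismHi6moeHeKiId3eYiIq9qHd7/ah4vLmbl3i7qYeHaJeJiHeIeKurqYh3/piIzaiJpniruYiHiYeJmIeIismpmZh3/IiI3ZmHmYiLyJqqqYm7qoiIm5i4iIiI+nh4+5uWjId6x5qqmruomqiJmoi5iIiK+Hh6+ZuHnKl5xniYiIiIiaiJnJiYiIiL93idyIupuqqat3iId3d3eKmJrIZnd3d5+InNiHm6l4q7u7qIiHd3iKiQ=="/>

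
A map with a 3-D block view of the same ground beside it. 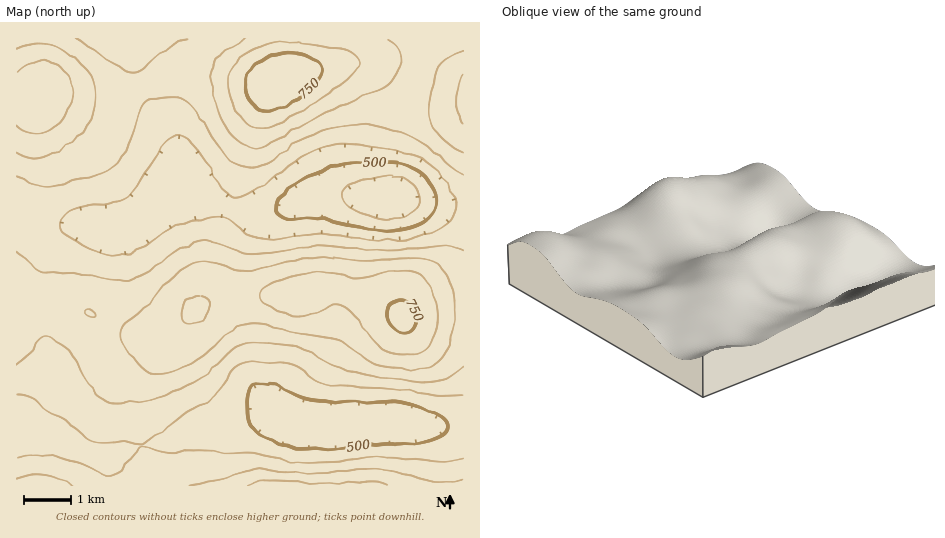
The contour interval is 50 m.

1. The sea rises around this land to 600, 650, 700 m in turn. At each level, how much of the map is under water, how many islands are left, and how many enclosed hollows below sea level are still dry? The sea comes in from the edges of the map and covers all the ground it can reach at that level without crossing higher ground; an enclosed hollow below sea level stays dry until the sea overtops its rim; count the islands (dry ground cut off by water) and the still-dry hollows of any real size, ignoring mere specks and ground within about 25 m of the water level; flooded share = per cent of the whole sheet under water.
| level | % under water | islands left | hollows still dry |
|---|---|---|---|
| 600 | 50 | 0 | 0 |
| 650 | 74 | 1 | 0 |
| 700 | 90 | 2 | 0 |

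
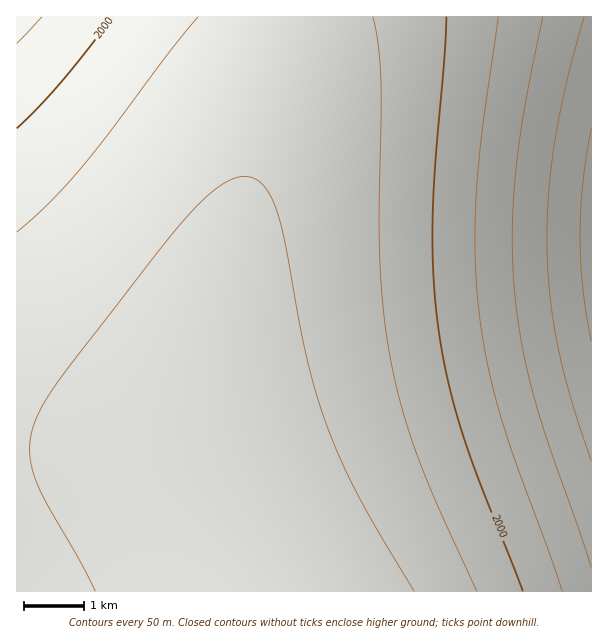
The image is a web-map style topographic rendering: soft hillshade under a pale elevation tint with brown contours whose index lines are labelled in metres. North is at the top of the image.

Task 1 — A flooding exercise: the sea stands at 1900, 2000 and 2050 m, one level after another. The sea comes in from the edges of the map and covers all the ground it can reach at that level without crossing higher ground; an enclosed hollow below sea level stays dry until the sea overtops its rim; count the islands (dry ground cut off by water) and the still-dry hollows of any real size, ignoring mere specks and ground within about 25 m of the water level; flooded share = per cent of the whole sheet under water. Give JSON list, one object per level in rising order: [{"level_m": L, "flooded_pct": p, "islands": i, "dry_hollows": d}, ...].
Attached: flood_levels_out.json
[{"level_m": 1900, "flooded_pct": 10, "islands": 0, "dry_hollows": 0}, {"level_m": 2000, "flooded_pct": 26, "islands": 0, "dry_hollows": 0}, {"level_m": 2050, "flooded_pct": 40, "islands": 0, "dry_hollows": 0}]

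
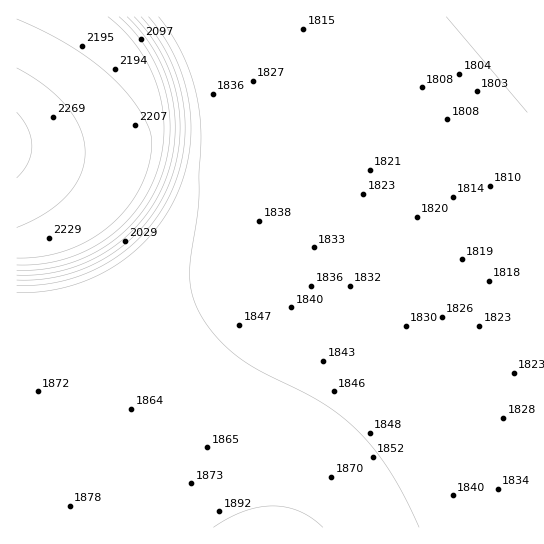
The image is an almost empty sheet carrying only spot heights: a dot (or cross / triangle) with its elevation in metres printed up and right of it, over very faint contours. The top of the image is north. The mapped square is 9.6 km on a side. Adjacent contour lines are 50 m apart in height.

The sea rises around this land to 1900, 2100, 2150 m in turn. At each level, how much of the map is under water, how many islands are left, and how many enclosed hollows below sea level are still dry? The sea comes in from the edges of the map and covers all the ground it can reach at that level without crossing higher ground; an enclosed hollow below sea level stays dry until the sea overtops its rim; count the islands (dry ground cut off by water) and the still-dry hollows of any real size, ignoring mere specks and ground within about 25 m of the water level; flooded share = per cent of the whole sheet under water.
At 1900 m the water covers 84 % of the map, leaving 0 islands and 0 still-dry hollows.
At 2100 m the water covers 87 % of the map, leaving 0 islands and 0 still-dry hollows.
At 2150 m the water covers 88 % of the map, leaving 0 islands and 0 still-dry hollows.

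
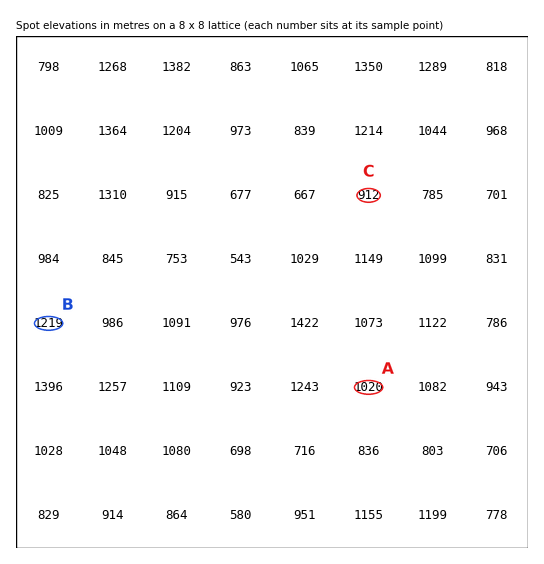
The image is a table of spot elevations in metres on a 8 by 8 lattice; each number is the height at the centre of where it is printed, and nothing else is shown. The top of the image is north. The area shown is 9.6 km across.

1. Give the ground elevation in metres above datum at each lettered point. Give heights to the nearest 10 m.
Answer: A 1020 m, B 1220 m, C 910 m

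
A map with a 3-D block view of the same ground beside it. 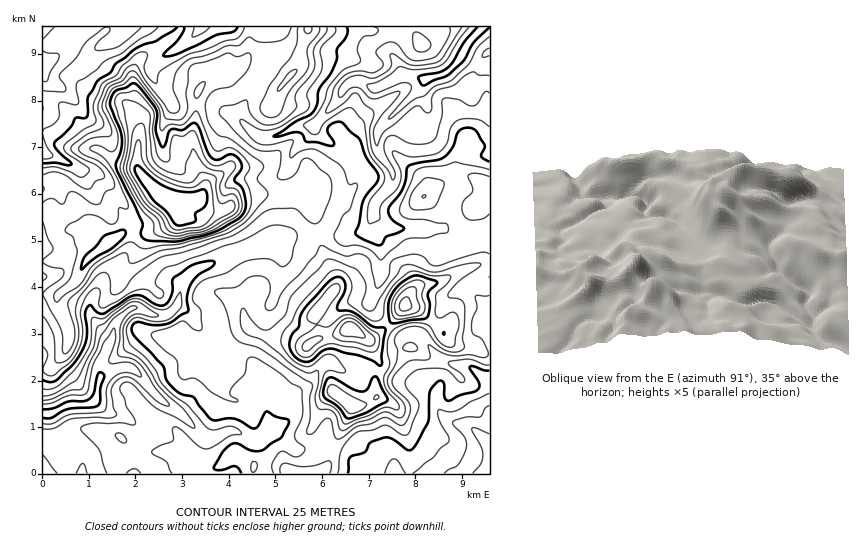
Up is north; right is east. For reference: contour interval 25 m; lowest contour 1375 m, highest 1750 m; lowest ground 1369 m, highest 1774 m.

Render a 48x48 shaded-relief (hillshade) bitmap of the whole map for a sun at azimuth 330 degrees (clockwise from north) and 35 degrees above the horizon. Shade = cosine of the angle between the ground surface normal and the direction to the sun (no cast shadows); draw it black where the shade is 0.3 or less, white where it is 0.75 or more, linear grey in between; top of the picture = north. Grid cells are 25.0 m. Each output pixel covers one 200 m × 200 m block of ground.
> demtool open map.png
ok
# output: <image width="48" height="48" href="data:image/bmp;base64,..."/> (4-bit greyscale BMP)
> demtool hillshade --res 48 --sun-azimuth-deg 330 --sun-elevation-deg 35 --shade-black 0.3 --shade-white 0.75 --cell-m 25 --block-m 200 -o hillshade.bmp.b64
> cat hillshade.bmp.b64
<image width="48" height="48" href="data:image/bmp;base64,Qk32BAAAAAAAAHYAAAAoAAAAMAAAADAAAAABAAQAAAAAAIAEAAATCwAAEwsAABAAAAAAAAAAAAAAABEREQAiIiIAMzMzAERERABVVVUAZmZmAHd3dwCIiIgAmZmZAKqqqgC7u7sAzMzMAN3d3QDu7u4A////AJmYmpmIiZmqqqmJqazMu5eIiIiIiId4iJmYiZmIiZmaqqmauqu7u6d4iIiIiIh3iJmYiZmYmamZq8uqvLuqqqhoiIiIiIiIiJmZmZmZqqqqqry6qrupiJhWd4h3eIiZl8yqqquqqqqqqImpiKu7mJlDVndneImZiN7czMy6maq6mHZ4iImsuIlRE1ZmeIiHeJvd3duqmqupiId4iIibuGd0IjVmd4dmeDR5m8qZmqmHmZiIiZmKumaZhUeIeIdmZzI0WLupqpd3iZmZmJqZvJmruompiIl2ZlM0V73LuoiIiYiJmJmYnNy7uoiZiImHd2Q0VpzcqZmZiZiImIiHatyqqmV4h3mZh5YjNYmZiJmpmZmIiIh1RqqZmXVWd3eHdrpCI4p2aImZmaqYiHh2Q2d3dnd2Z2VVZ5qDI2uneIiJmqqXd4mqdEVVVWeZiGVXiJqVRFnKmaqZqqqYeKq8yYdVeFWJmIdomZmXVUfMvN26qpqZmrvMu7y5q5U1aKlnmZmXZjOv3M7rqpqqmrzMqZ3svMchJquHiJiGZ1ApuXjMmZmqmavN2nnMu8t0RpuoiKl1WJQBVmWbqZmqmJu87ZaJm97Idnqph7uENqhTR4eLuqq7qJvMzthnit/7dmeZiMzHNImGeJh63Lu7uprMzeyIic7+upd3iZq7U2mXZ4dnvMu7u6q8zM25mbzu3dyYiJiblDeYZWZlaKuqqqmrzMzLmazMy83LqbqauENodUREVXiaqpmqu7vMurzLqqq8u6mZq5ZHdjIBEkV4mZmaqqq8y7zLuqqqqpmZqruHmGMAAAE2iZmZmZmaq7u7u6qZmaqqqqy6qpdCEAACV4iZiIiHmqqZmZmZiJqqq6q6l3iHZkIBNniIh4iHeqmHd4mZiKqqq7qqhnmZh4lTRmd4mHiHabu5d4iqmLqqu7upiIq7p3und4iJmXiYZr3bl3irqaqru7uoiavN2ni5iZqpqYiZdXzdyoiaqrq7u7qYmrzN3JZ4iJq6qpiZh3rNy6maq93KmZq6qry7vMlneIi7qqmZmZm83LurvNyod4vdqauqqs2pmpibuqqZmqm83dyqu7qpiJvdl5uqmbzKvMqLy7qpiaq7zN25mavN3LvNlpvKmJu6q8yqzKqpebuqqry5mavN7su8pozsqJqql3iqrLqpd7ypmqvLqbu7zLqrpmzuuJqZhlNGetyphZzKqqvMurq7u6mqqGrNuImImHVERb26l2nMq6q7uqq7vMu6qYmrl4h4qpd3ZWzaq4acy6qqqqu6ve/sqqmql3d4q6dndljMq8p5zMuqqruqvP/9uqqruHd3m8plZlSLmKy5rO3Kq8uqvN/+qqu7uoiHibyVRVRGZUeoeK3cq7u7q83umbzMy6qYeKu4ZnZVZ1VlRFjNqZq7q83uuJve7du6mZq6d4h3iId2VDSMyomrqqze2pmt7e3Lqqq6dniIiHiJh1Ra3KmaqZm93LmJzd3cu7u6dFd4h3eZmYVHvaqaqpis3cuXrMzdurvKdVZ4iHiJqpdEnA=="/>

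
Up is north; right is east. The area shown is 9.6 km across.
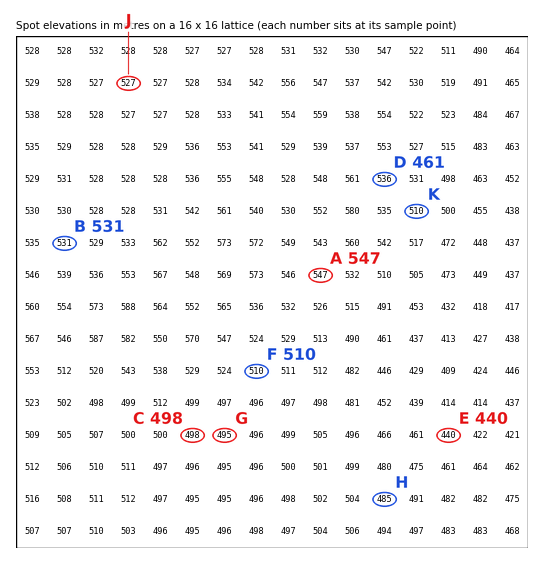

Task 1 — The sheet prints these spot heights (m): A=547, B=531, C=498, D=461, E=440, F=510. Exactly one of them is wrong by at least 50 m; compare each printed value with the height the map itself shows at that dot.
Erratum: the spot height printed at D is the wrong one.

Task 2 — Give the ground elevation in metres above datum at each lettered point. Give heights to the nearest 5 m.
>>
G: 495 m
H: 485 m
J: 525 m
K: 510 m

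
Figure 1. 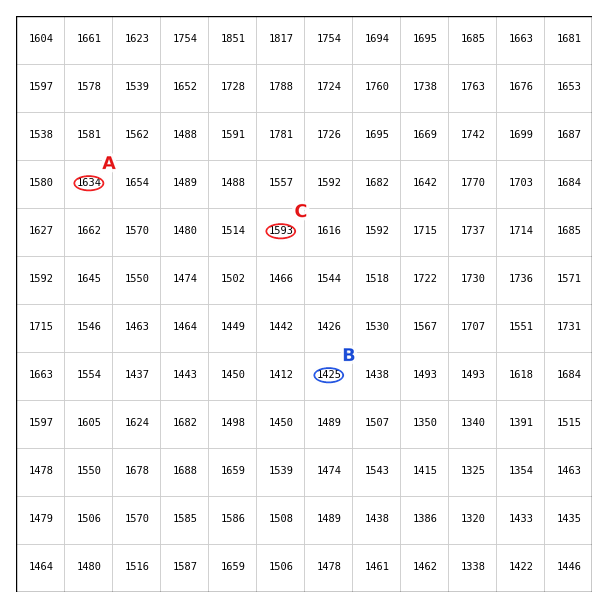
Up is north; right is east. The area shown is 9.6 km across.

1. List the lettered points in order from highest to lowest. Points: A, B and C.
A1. A C B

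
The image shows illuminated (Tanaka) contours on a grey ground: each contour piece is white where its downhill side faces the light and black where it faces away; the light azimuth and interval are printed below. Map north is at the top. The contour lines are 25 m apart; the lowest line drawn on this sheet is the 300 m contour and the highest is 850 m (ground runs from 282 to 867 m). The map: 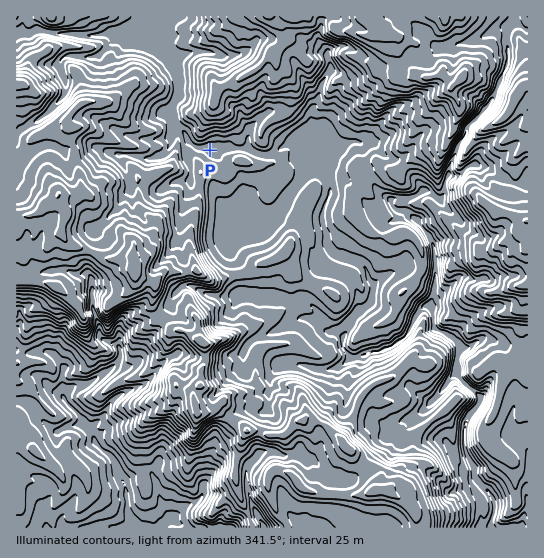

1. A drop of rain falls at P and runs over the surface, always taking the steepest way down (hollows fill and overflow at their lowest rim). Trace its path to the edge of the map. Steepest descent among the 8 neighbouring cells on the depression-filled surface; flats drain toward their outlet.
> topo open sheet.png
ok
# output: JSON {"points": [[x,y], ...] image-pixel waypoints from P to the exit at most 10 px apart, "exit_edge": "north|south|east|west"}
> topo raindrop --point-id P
{"points": [[210, 150], [221, 149], [231, 149], [242, 149], [253, 151], [263, 155], [274, 153], [285, 146], [294, 135], [305, 127], [315, 126], [323, 134], [323, 145], [323, 155], [325, 166], [329, 177], [330, 187], [329, 198], [323, 209], [322, 219], [325, 230], [327, 241], [331, 251], [342, 257], [353, 259], [363, 266], [369, 277], [374, 286], [373, 297], [366, 307], [357, 317], [349, 327], [343, 338], [343, 349], [353, 358], [363, 357], [374, 353], [385, 347], [395, 345], [406, 335], [413, 325], [418, 314], [427, 309], [434, 319], [438, 330], [449, 335], [457, 345], [458, 355], [458, 366], [459, 377], [469, 387], [479, 397], [478, 406], [469, 417], [465, 427], [463, 438], [465, 449], [469, 459], [474, 470], [477, 481], [487, 490], [494, 501], [494, 511], [491, 522], [491, 527]], "exit_edge": "south"}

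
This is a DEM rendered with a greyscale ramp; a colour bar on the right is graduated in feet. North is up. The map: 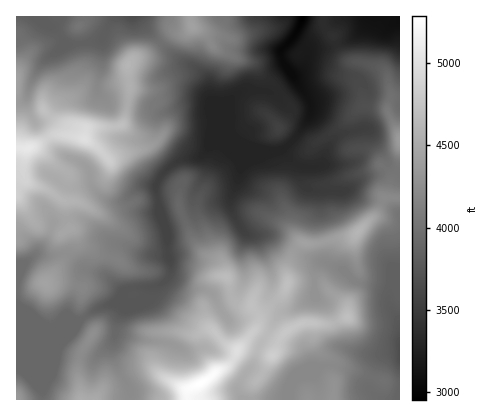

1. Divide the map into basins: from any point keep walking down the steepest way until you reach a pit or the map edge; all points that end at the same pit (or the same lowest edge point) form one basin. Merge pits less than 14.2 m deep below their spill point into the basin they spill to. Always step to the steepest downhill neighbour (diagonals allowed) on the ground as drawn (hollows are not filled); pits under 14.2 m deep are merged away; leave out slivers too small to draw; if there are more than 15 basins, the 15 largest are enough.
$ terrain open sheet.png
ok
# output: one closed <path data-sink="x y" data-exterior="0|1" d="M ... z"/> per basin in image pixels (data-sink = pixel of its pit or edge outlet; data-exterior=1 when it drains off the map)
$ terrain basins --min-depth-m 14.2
<path data-sink="302 16" data-exterior="1" d="M322 16l-132 0 2 10-4 5-16 2-24 20-14 5-6 6 2 28-5 26-3 7-34 3-2 2-2 9-28-5-24 13-16 1 0 252 317 0 1-18-6-12-1-12-13-16-1-18 17 0 14-5 3-3 0-8-27-26-32 0-1-16 5-12 10-11 12 1 40-8 23-22 7-16 16 0 0-100-9 0-3-22-4-6-20-7-16-2-6-5-8-18-11-14z"/><path data-sink="132 16" data-exterior="1" d="M190 16l-174 0 0 132 10 1 30-15 28 5 2-9 2-2 34-3 3-7 5-26-2-28 6-6 14-5 24-20 16-2 4-5z"/><path data-sink="400 348" data-exterior="1" d="M392 197l-8 1-7 16-23 22-40 8-12-1-10 11-5 12 1 16 32 0 27 26 0 8-3 3-14 5-17 0 1 18 13 16 1 12 6 12 0 18 66 0 0-202z"/><path data-sink="400 16" data-exterior="1" d="M400 16l-77 0 2 12 9 10 6 14 6 8 28 6 12 6 6 26 8 0z"/>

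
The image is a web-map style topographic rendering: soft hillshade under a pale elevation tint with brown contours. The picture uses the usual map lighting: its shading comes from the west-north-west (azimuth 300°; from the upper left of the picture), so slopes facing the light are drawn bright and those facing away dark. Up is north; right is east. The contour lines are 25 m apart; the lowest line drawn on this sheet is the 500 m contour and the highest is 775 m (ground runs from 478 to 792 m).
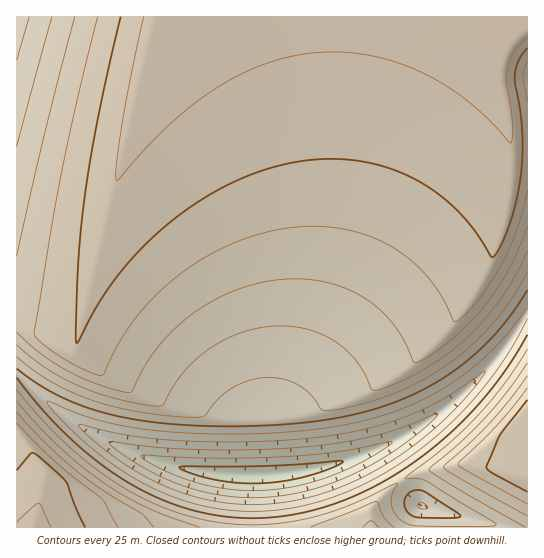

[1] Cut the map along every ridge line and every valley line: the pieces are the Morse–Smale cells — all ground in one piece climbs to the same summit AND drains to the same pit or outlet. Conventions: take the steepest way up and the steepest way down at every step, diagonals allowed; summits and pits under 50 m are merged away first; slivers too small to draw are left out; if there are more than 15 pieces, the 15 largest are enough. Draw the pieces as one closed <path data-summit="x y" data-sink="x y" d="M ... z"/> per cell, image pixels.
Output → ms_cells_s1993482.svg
<path data-summit="527 17" data-sink="258 475" d="M527 16l-369 0-77 310-3 5-7 0-54-8-1 50 29 27 24 19 54 30 42 15 57 11 56 0 53-10 58-21 46-28 27-21 25-25 41-56z"/><path data-summit="527 17" data-sink="17 17" d="M157 16l-141 1 1 306 54 8 7 0 3-5 76-304z"/><path data-summit="33 527" data-sink="258 475" d="M17 373l0 155 354 0-2-14 3-5 19-21 10-7-22-33-48 17-53 10-56 0-57-11-42-15-36-18-34-24z"/><path data-summit="527 477" data-sink="258 475" d="M527 315l-32 46-33 34-47 34-35 18 22 34 23-10 41-8 23 2 39 10z"/><path data-summit="527 477" data-sink="422 506" d="M475 463l-50 8-12 4-12 7 20 23 37 11 2 2 1 10 66 0 1-51z"/><path data-summit="33 527" data-sink="422 506" d="M401 481l-10 7-19 21-3 12 4 7 87-1 0-9-2-2-37-11z"/>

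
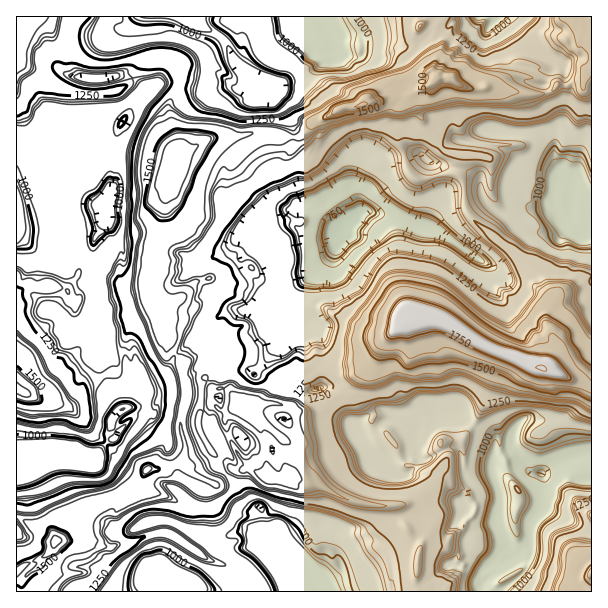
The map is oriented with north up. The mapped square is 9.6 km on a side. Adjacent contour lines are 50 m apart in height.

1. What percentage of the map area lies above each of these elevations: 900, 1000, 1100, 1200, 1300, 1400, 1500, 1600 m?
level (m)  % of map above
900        89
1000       84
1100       58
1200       51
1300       27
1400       21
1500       7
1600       5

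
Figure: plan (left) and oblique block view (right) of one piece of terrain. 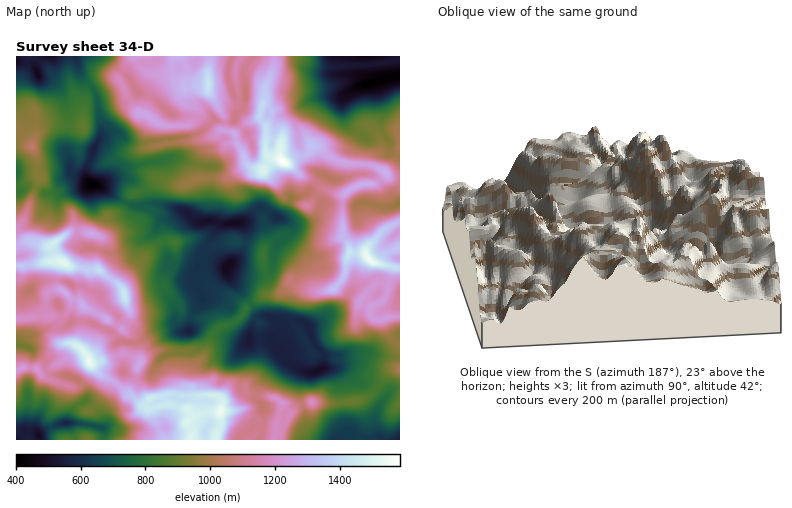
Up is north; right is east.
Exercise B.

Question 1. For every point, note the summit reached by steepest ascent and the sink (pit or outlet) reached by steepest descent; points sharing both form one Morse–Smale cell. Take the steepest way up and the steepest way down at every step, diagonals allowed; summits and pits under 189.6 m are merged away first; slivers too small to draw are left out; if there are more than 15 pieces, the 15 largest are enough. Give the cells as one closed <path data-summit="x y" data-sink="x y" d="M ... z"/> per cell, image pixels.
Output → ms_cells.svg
<path data-summit="282 162" data-sink="228 266" d="M278 159l-8 0-4 5-2 7-18-5-22 12-24 0-16 7-10 0-16-5-14 10-12 4-6 8 10 4 14-3 10 1 23 6-24 14 10 38 19 10 8 0-1 12 8 14 13 1 10 4 4 5 6 13 16-19 12-7 16-2 10-12 4-1 2-4-1-8-7-7-12-7-1-6 15-14 1-6-3-7 6 3 14-2 8-6 4-10-12 0 16-18z"/><path data-summit="282 162" data-sink="368 84" d="M400 56l-126 0 0 10-9 22 0 8-5 18 0 4 6 8 0 26 4 4 16 7 10-6 10-3 6-9 26 16 36 5 10 5 2 3-10 10-14 0-16 8-3 4-1 8 12 2 6-4 6 0 16 5 10 0 6-3z"/><path data-summit="64 262" data-sink="92 184" d="M74 174l-12 6-4 8-8 5-6 0-12-7-16 6 0 52 14-4 20 6 6 14-40 6 0 52 38-2 6 2-4 10 2 1 6-1 8-7 12 0 28 11 8 9 8 1 0-6-6-8 8-16-6-20-6-8-20-14-2-6 4-28 6-16 12-7 8-11-24-15z"/><path data-summit="282 162" data-sink="92 184" d="M274 56l-43 0-3 22 8 24 4 6-6 13-8 2-12-3-18 14-50 9-16-2-14-9-12 3-12 17-6 16 1 12 5 4 10 3 24 15 6-8 12-4 14-10 16 5 10 0 16-7 24 0 22-12 18 5 2-7 4-5 6-1-10-6 0-26-6-8 5-30 9-22z"/><path data-summit="64 262" data-sink="228 266" d="M152 203l-12 3-14-3-8 10-10 4-8 19-4 22 2 12 20 14 6 8 6 20-8 16 6 8 0 6 10 0 16-11 16-6 10 6 8 0 3-15 12-16-8-16 0-10-25-10-11-36 0-4 3-4 8-1 13-9z"/><path data-summit="208 84" data-sink="92 184" d="M230 56l-20 0-2 28-12 2-12 0-8-4-6-7-22-2-10-9-3-8-3 0-14 23-12-1-15 8 7 14 3 36 15-4 14 9 16 2 44-7 12-5 12-11 12 3 8-2 6-13-4-6-8-24z"/><path data-summit="220 412" data-sink="318 370" d="M236 321l-16 6-7 7-9 22-12 16 0 22 28 3 2 3 0 11 16-2 8-15 30 4 10 8 4 8 8-8 12-4 28 1 24-3 15-12-5-4-16-3-14-13-18 0-8 4-14-1-16-9-16-21-20-1-1-6z"/><path data-summit="370 260" data-sink="318 370" d="M352 252l-3 0-3 10-2 14-10 13-18 3-18-5-6-4-7 9-3 24-5 6 3 7 10-9 14 2 6 6 5 16 9 13 18-2 10-4 24 1 17-12-10-20-9-1-4-3 0-8-11-8 26-24 2-10-17-5-6-8z"/><path data-summit="220 412" data-sink="228 266" d="M216 299l-12 0-8 9-5 8-3 15-8 0-10-6-16 6-16 11-10 0-4 12 16 8-4 16-7 14 17 16 4-10 20-4 23 2-2-6 1-18 12-16 9-22 7-7 15-5-5-14-4-5z"/><path data-summit="282 162" data-sink="318 370" d="M290 281l-10 12-16 2-12 7-16 20 13 12 1 6 18 0 8 8 6-10-4 12 12 15 16 7 10 0 8-4 18 0 14 13 14 2 8 5 10-15 12-5 0-24-6-4-18 12-24-1-10 4-16 1-2 8-1-10-8-10-5-16-6-6-14-2-10 9-3-7 5-6 3-24 7-8z"/><path data-summit="220 412" data-sink="38 74" d="M76 56l-34 0-8 10-8-4-10 0 0 66 14 18 3-2 6-14 9-6 36 2 1-30 6-10-10-12z"/><path data-summit="220 412" data-sink="92 184" d="M92 87l-4 1-3 8-1 31-36-3-9 6-7 16-16-16 0 61 6 0 10-5 12 7 6 0 8-5 4-8 10-6 15 6-1-12 6-16 9-16-3-36z"/><path data-summit="370 260" data-sink="368 84" d="M366 202l-6 0-6 4-12 0 1 30 7 16 14 1 6 8 17 5-2 10-26 24 11 8 0 8 4 3 8 1 18-4 0-112-8 3-10 0z"/><path data-summit="370 260" data-sink="228 266" d="M322 207l-2 0-4 9-8 6-10 2-10-2 3 6-1 6-15 14 0 4 13 9 7 7 1 8-4 6 6 5 18 5 16-2 8-8 5-8 1-12 4-10-1-6-6-10-1-20z"/><path data-summit="220 412" data-sink="38 434" d="M26 367l-10 3 0 70 8-10 16 4 10-7 12-4 18 0 21 3 0-10-4-6-11-10 1-8-7-11-14-6-16-1-4-4-6 3-6-5z"/>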